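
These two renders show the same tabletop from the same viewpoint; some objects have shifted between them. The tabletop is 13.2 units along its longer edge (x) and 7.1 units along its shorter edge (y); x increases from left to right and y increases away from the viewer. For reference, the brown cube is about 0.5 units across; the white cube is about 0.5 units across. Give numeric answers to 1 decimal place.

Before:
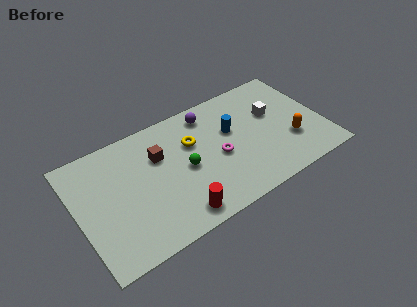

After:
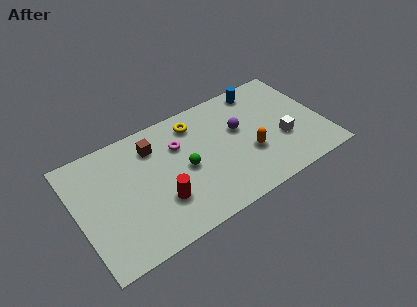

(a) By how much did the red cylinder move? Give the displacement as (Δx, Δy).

(-0.7, 1.2)

The red cylinder started near (4.9, 1.0) and ended near (4.2, 2.2).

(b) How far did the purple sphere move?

2.2

The purple sphere moved from about (7.4, 6.0) to (8.8, 4.3), a distance of √(1.4² + 1.7²) ≈ 2.2.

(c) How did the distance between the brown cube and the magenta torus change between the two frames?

-2.0

The distance was about 3.4 in the first image and 1.4 in the second, so they moved 2.0 units closer together.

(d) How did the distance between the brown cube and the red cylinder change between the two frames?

-0.5

They were about 3.8 units apart before and 3.3 after — 0.5 units closer together.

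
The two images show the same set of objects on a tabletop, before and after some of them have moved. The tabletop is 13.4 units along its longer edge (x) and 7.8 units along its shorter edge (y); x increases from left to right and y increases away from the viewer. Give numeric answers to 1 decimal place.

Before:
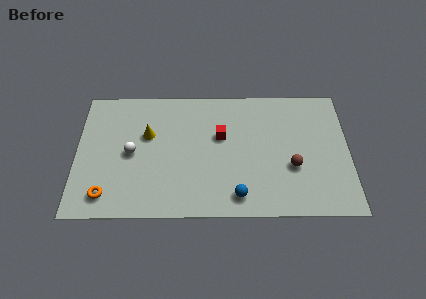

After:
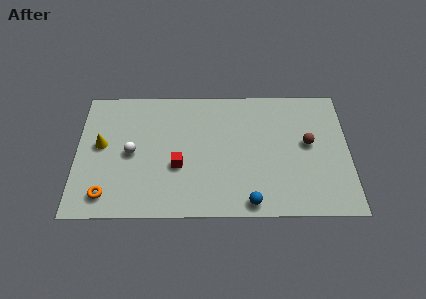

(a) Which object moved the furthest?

the red cube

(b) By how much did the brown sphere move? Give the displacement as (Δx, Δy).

(0.8, 1.4)

The brown sphere was at about (10.6, 2.9) and moved to about (11.4, 4.3).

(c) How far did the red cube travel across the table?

2.8

The red cube moved from about (7.1, 4.8) to (5.0, 3.0), a distance of √(2.1² + 1.8²) ≈ 2.8.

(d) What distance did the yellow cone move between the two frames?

2.4

From (3.5, 4.9) to (1.2, 4.3), the yellow cone covered √(2.3² + 0.6²) ≈ 2.4 units.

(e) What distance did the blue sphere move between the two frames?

0.7

The blue sphere moved from about (7.9, 1.2) to (8.5, 0.8), a distance of √(0.6² + 0.4²) ≈ 0.7.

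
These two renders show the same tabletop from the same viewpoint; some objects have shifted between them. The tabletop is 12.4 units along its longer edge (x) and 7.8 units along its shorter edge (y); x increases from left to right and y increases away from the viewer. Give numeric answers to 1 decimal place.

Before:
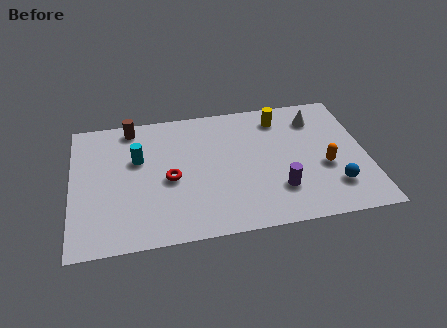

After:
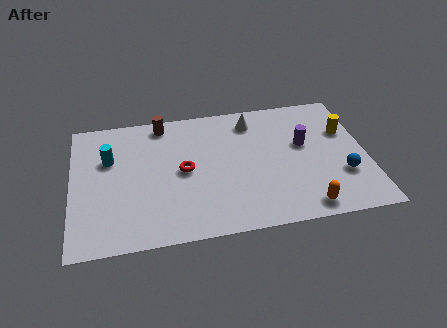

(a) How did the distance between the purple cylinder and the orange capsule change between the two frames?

+1.5

Before: roughly 2.2 units apart; after: 3.7. That's 1.5 units further apart.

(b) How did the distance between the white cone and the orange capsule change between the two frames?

+2.8

The distance was about 3.0 in the first image and 5.8 in the second, so they moved 2.8 units further apart.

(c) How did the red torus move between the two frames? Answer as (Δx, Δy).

(0.6, 0.4)

The red torus started near (4.1, 3.5) and ended near (4.7, 3.9).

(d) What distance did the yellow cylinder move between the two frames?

3.0

From (8.9, 6.4) to (11.6, 5.1), the yellow cylinder covered √(2.7² + 1.3²) ≈ 3.0 units.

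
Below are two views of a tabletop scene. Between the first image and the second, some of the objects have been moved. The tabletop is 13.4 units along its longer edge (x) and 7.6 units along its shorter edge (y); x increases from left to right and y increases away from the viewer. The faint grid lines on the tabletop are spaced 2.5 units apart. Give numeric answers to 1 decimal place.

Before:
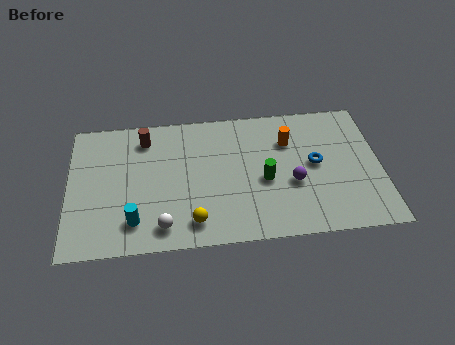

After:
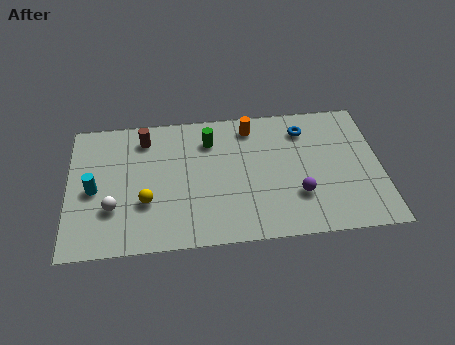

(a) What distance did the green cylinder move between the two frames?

3.4

The green cylinder was near (8.4, 3.3) before and (6.1, 5.8) after, so it travelled √(2.3² + 2.5²) ≈ 3.4 units.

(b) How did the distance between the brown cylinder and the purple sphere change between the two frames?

+0.5

They were about 7.1 units apart before and 7.6 after — 0.5 units further apart.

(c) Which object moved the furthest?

the green cylinder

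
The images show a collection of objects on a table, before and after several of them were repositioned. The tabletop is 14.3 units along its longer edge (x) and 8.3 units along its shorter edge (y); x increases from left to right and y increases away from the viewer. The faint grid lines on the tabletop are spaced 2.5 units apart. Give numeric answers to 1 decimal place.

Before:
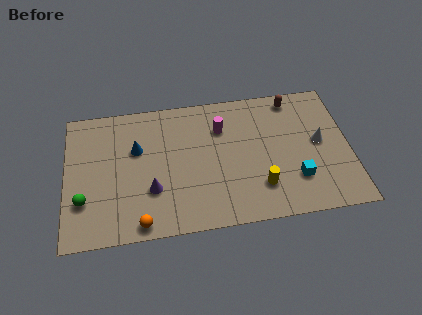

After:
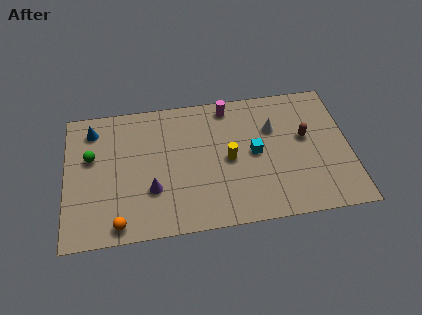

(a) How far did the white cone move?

2.6

The white cone moved from about (12.8, 4.4) to (10.5, 5.6), a distance of √(2.3² + 1.2²) ≈ 2.6.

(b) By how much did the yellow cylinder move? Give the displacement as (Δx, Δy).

(-1.5, 1.9)

From the two frames, the yellow cylinder sits at roughly (9.7, 2.1) before and (8.2, 4.0) after.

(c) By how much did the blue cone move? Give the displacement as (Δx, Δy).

(-2.2, 1.5)

The blue cone was at about (3.6, 5.3) and moved to about (1.4, 6.8).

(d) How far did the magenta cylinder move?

1.4

From (7.9, 6.0) to (8.3, 7.3), the magenta cylinder covered √(0.4² + 1.3²) ≈ 1.4 units.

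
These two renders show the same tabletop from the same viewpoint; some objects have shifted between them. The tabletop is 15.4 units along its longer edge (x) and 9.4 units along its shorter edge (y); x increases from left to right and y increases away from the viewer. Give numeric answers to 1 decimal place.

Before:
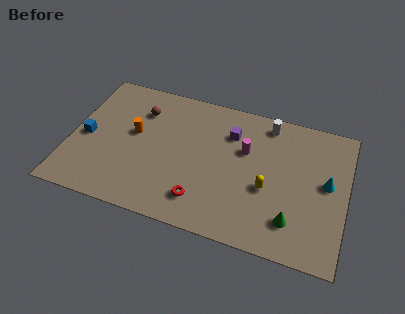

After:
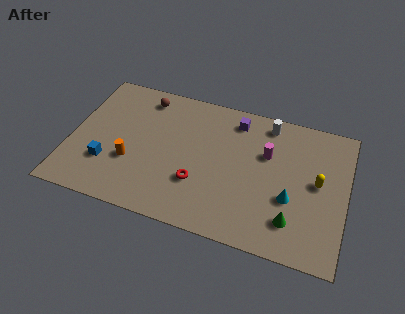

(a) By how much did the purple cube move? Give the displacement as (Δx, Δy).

(0.2, 1.0)

The purple cube was at about (8.8, 6.9) and moved to about (9.0, 7.9).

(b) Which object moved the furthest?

the yellow capsule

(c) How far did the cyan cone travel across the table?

2.5

From (14.3, 5.1) to (12.4, 3.5), the cyan cone covered √(1.9² + 1.6²) ≈ 2.5 units.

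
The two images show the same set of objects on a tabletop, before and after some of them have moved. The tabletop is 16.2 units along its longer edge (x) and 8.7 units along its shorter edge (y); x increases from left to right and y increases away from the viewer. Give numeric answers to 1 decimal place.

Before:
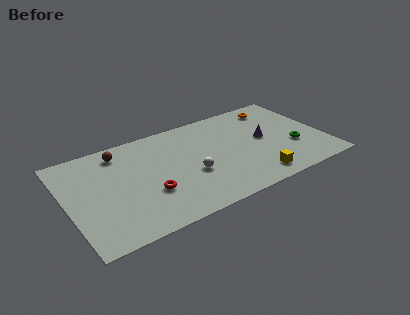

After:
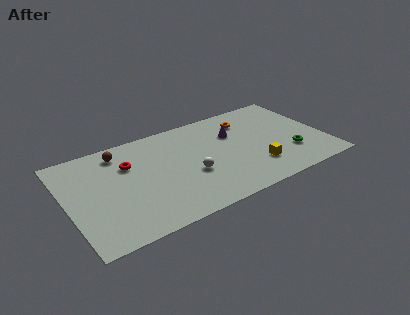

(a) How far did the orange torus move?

2.1

The orange torus moved from about (13.7, 7.3) to (11.7, 6.8), a distance of √(2.0² + 0.5²) ≈ 2.1.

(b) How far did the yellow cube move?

1.0

From (11.4, 1.3) to (11.6, 2.3), the yellow cube covered √(0.2² + 1.0²) ≈ 1.0 units.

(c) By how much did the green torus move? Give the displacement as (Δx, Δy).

(-0.3, -0.5)

The green torus started near (14.2, 3.1) and ended near (13.9, 2.6).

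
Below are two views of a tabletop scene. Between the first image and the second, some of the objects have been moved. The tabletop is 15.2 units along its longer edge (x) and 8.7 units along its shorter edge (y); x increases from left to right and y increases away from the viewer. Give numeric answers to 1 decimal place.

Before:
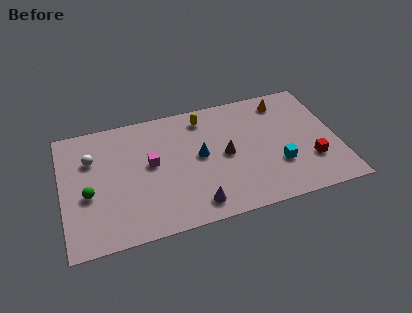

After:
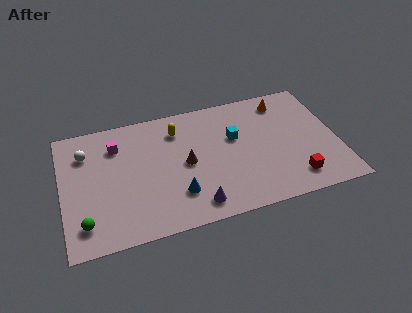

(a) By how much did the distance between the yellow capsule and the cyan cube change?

-2.5

They were about 5.9 units apart before and 3.4 after — 2.5 units closer together.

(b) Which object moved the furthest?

the cyan cube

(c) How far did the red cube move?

1.4

From (13.6, 2.6) to (12.6, 1.6), the red cube covered √(1.0² + 1.0²) ≈ 1.4 units.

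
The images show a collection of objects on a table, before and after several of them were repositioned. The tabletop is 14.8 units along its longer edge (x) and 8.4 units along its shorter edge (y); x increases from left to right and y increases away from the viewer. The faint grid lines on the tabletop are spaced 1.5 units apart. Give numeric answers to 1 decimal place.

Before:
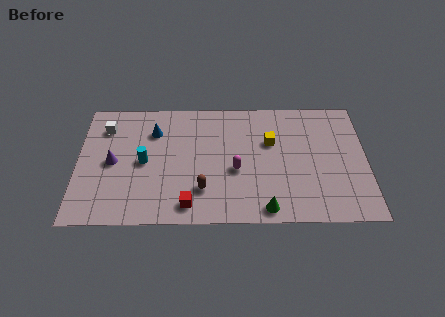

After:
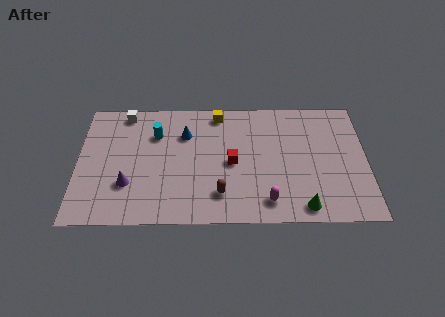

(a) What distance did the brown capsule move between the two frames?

0.9

From (6.4, 2.2) to (7.3, 1.9), the brown capsule covered √(0.9² + 0.3²) ≈ 0.9 units.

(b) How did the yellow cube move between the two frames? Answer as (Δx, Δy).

(-2.7, 2.0)

From the two frames, the yellow cube sits at roughly (9.9, 5.4) before and (7.2, 7.4) after.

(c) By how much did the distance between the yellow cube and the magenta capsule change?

+3.9

The distance was about 2.6 in the first image and 6.5 in the second, so they moved 3.9 units further apart.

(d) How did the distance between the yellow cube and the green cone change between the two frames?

+3.2

The distance was about 4.5 in the first image and 7.7 in the second, so they moved 3.2 units further apart.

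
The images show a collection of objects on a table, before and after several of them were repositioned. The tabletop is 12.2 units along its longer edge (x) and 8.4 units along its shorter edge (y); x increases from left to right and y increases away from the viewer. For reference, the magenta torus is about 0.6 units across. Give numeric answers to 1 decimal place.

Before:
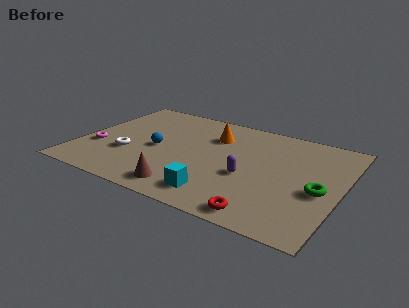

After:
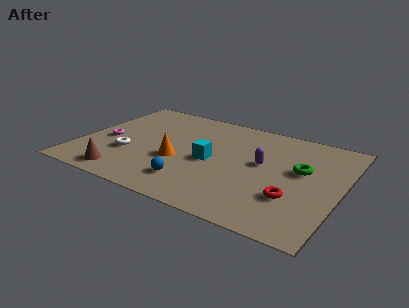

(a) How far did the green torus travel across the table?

1.6

From (11.3, 3.6) to (10.3, 4.9), the green torus covered √(1.0² + 1.3²) ≈ 1.6 units.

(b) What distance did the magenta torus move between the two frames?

0.9

The magenta torus moved from about (0.9, 2.9) to (1.2, 3.7), a distance of √(0.3² + 0.8²) ≈ 0.9.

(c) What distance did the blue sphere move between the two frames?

2.9

The blue sphere moved from about (3.6, 3.9) to (5.6, 1.8), a distance of √(2.0² + 2.1²) ≈ 2.9.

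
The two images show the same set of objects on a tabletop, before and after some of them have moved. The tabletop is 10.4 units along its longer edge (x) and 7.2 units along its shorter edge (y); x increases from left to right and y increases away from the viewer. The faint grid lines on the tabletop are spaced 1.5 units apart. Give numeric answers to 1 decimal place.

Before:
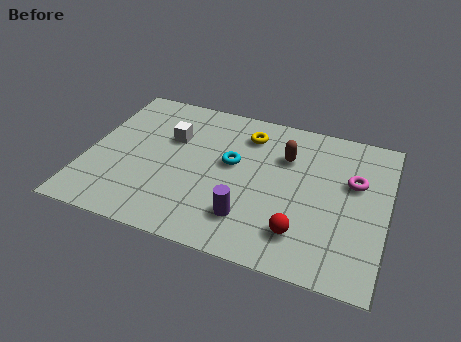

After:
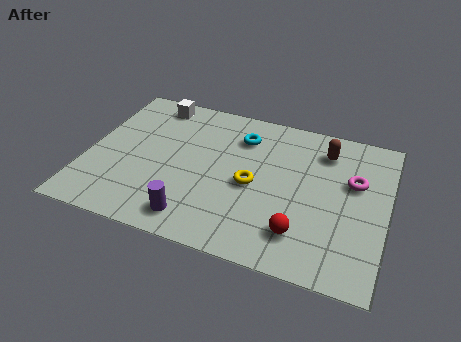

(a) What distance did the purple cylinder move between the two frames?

1.9

The purple cylinder was near (5.8, 1.7) before and (4.0, 1.1) after, so it travelled √(1.8² + 0.6²) ≈ 1.9 units.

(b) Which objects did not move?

the red sphere and the magenta torus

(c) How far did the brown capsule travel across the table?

1.5

The brown capsule moved from about (6.8, 5.0) to (8.1, 5.7), a distance of √(1.3² + 0.7²) ≈ 1.5.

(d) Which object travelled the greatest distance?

the yellow torus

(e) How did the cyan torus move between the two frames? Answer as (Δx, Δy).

(0.2, 1.4)

The cyan torus started near (5.0, 4.1) and ended near (5.2, 5.5).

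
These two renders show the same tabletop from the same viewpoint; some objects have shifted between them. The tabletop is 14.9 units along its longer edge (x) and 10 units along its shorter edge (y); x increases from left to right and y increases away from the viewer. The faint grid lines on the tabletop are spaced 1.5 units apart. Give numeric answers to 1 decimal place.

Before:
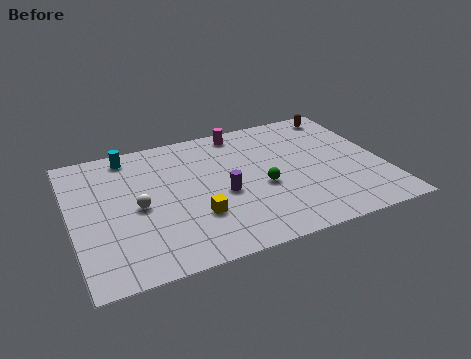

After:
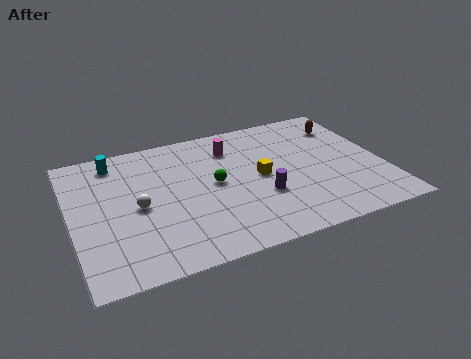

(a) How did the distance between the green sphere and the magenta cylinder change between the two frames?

-2.0

They were about 4.7 units apart before and 2.7 after — 2.0 units closer together.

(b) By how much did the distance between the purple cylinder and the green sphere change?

+0.8

They were about 1.9 units apart before and 2.7 after — 0.8 units further apart.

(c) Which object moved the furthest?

the yellow cube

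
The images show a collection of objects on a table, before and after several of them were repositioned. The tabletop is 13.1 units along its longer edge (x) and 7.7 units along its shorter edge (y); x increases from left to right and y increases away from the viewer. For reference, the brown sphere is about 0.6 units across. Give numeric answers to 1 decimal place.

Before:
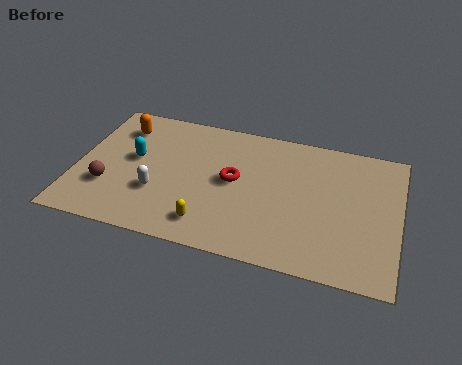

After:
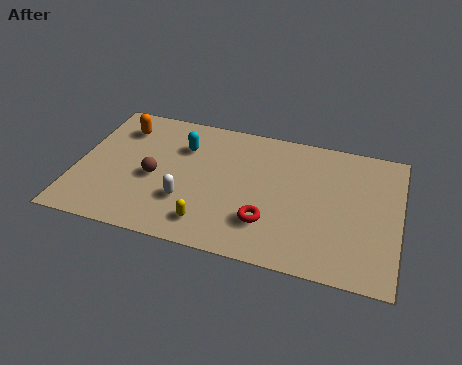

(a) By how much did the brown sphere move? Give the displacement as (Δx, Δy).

(1.8, 1.0)

From the two frames, the brown sphere sits at roughly (1.4, 2.4) before and (3.2, 3.4) after.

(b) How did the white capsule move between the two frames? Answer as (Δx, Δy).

(1.2, -0.2)

From the two frames, the white capsule sits at roughly (3.4, 2.6) before and (4.6, 2.4) after.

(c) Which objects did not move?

the orange capsule and the yellow capsule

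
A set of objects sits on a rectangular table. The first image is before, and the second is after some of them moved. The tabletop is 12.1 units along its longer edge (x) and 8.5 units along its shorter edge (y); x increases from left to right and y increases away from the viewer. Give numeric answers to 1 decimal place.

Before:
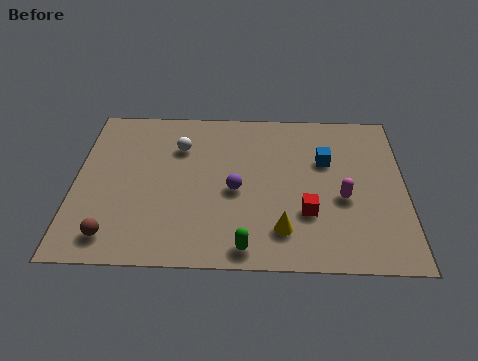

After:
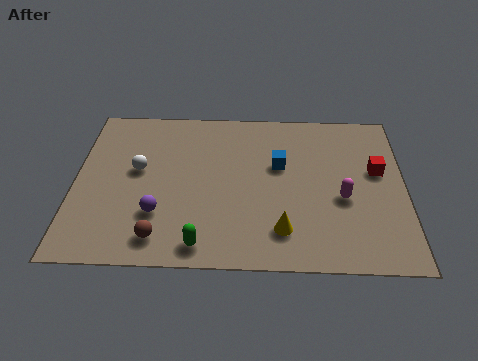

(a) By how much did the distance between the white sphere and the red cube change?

+3.0

Before: roughly 5.8 units apart; after: 8.8. That's 3.0 units further apart.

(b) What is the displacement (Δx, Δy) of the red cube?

(2.6, 2.3)

The red cube started near (8.5, 2.7) and ended near (11.1, 5.0).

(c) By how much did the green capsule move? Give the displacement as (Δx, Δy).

(-1.6, 0.1)

The green capsule started near (6.3, 0.9) and ended near (4.7, 1.0).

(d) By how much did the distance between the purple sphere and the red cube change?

+5.6

They were about 2.8 units apart before and 8.4 after — 5.6 units further apart.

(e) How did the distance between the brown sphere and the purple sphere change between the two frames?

-3.9

The distance was about 5.1 in the first image and 1.2 in the second, so they moved 3.9 units closer together.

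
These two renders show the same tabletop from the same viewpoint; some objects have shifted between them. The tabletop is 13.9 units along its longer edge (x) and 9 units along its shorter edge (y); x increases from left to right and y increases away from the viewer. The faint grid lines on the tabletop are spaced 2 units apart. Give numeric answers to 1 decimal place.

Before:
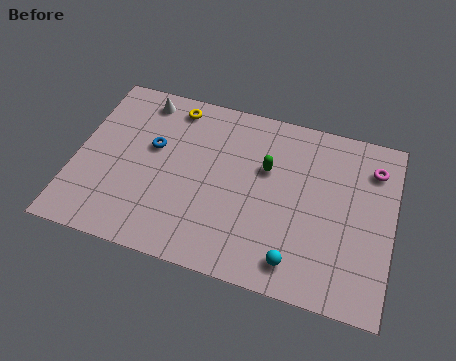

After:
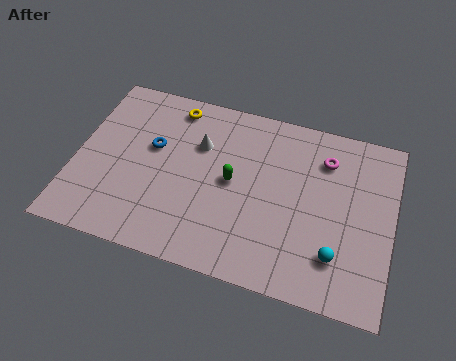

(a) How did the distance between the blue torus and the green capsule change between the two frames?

-1.3

Before: roughly 5.0 units apart; after: 3.7. That's 1.3 units closer together.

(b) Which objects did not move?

the yellow torus and the blue torus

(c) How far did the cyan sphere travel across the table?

1.9

From (9.9, 1.4) to (11.6, 2.2), the cyan sphere covered √(1.7² + 0.8²) ≈ 1.9 units.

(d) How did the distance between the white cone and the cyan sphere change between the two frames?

-2.3

The distance was about 9.7 in the first image and 7.4 in the second, so they moved 2.3 units closer together.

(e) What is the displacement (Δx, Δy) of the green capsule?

(-1.4, -1.1)

The green capsule was at about (8.3, 5.7) and moved to about (6.9, 4.6).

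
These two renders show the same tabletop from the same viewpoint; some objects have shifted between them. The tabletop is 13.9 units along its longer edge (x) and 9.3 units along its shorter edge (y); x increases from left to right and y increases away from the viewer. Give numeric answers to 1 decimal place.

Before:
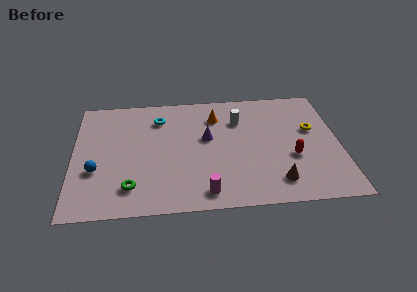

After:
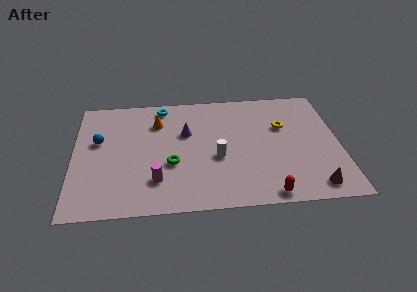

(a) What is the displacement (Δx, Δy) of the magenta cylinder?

(-2.5, 1.1)

From the two frames, the magenta cylinder sits at roughly (6.8, 1.2) before and (4.3, 2.3) after.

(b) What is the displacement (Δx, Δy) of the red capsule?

(-1.4, -2.7)

From the two frames, the red capsule sits at roughly (11.4, 3.5) before and (10.0, 0.8) after.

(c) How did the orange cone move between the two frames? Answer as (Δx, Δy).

(-3.1, -0.2)

The orange cone was at about (7.5, 7.1) and moved to about (4.4, 6.9).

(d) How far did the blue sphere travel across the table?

2.3

The blue sphere moved from about (1.2, 3.3) to (1.3, 5.6), a distance of √(0.1² + 2.3²) ≈ 2.3.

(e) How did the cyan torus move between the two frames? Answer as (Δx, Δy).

(0.2, 1.0)

The cyan torus started near (4.5, 7.2) and ended near (4.7, 8.2).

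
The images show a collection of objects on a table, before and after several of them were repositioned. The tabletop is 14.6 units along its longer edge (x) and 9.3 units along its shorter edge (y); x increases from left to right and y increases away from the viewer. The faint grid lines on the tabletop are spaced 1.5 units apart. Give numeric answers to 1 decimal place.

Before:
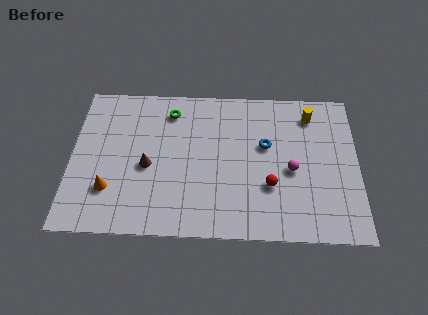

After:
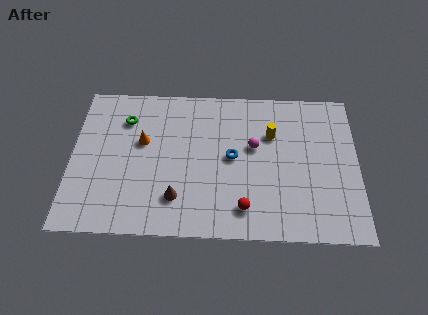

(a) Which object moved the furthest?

the orange cone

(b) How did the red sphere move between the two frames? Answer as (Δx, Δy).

(-1.3, -1.4)

The red sphere was at about (10.1, 3.1) and moved to about (8.8, 1.7).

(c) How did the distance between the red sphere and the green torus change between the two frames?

+1.3

Before: roughly 6.8 units apart; after: 8.1. That's 1.3 units further apart.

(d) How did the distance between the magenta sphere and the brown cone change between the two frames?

-2.2

The distance was about 7.3 in the first image and 5.1 in the second, so they moved 2.2 units closer together.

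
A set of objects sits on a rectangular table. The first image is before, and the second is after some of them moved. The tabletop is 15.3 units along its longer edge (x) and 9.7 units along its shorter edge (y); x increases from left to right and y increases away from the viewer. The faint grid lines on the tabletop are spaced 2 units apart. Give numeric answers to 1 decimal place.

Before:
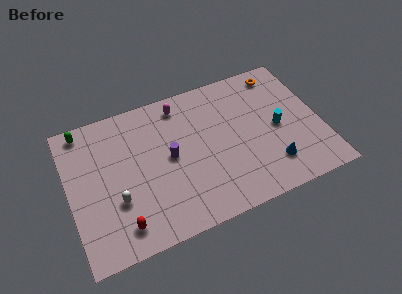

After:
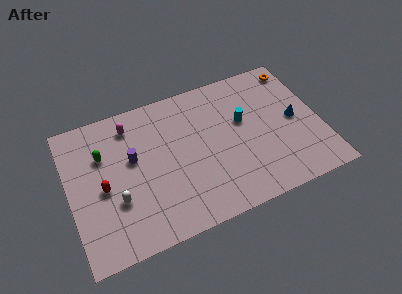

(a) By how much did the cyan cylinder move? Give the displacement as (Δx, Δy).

(-2.0, 1.2)

The cyan cylinder started near (12.7, 4.6) and ended near (10.7, 5.8).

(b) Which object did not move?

the white capsule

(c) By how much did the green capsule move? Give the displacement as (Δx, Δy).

(1.0, -2.1)

The green capsule was at about (1.2, 8.7) and moved to about (2.2, 6.6).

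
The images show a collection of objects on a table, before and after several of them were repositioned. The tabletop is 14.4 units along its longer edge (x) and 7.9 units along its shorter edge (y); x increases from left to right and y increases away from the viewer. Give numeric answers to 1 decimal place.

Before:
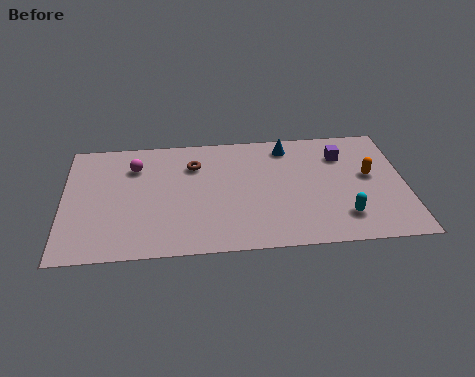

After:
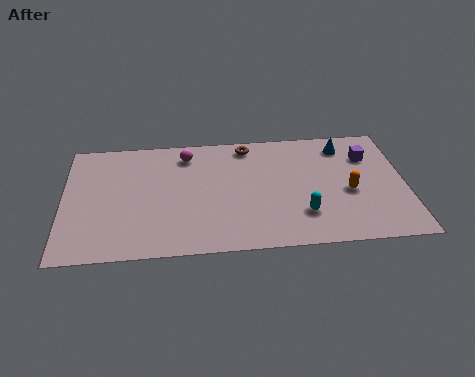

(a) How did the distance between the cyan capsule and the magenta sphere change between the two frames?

-3.1

The distance was about 9.6 in the first image and 6.5 in the second, so they moved 3.1 units closer together.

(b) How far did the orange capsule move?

1.3

The orange capsule moved from about (12.9, 4.4) to (12.0, 3.4), a distance of √(0.9² + 1.0²) ≈ 1.3.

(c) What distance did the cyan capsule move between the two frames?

1.7

The cyan capsule moved from about (11.7, 1.8) to (10.0, 2.1), a distance of √(1.7² + 0.3²) ≈ 1.7.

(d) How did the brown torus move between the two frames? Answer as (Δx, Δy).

(2.3, 1.1)

The brown torus was at about (5.5, 5.8) and moved to about (7.8, 6.9).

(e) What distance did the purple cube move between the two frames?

1.1

From (11.8, 5.9) to (12.9, 5.7), the purple cube covered √(1.1² + 0.2²) ≈ 1.1 units.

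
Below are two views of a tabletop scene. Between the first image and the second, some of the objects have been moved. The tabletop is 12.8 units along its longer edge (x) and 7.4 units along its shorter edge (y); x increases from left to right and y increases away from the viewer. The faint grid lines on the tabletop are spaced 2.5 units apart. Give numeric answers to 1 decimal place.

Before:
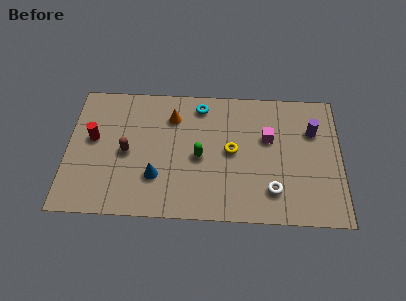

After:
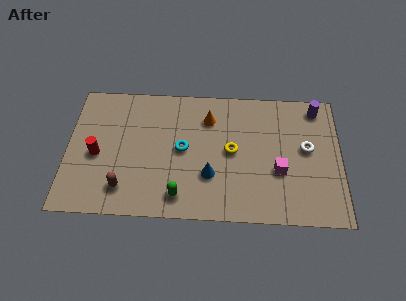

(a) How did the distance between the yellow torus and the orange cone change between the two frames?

-1.2

The distance was about 3.3 in the first image and 2.1 in the second, so they moved 1.2 units closer together.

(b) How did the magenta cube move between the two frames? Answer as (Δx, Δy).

(0.5, -1.8)

The magenta cube started near (9.4, 4.6) and ended near (9.9, 2.8).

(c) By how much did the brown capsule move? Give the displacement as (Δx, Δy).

(-0.1, -2.0)

From the two frames, the brown capsule sits at roughly (2.8, 3.5) before and (2.7, 1.5) after.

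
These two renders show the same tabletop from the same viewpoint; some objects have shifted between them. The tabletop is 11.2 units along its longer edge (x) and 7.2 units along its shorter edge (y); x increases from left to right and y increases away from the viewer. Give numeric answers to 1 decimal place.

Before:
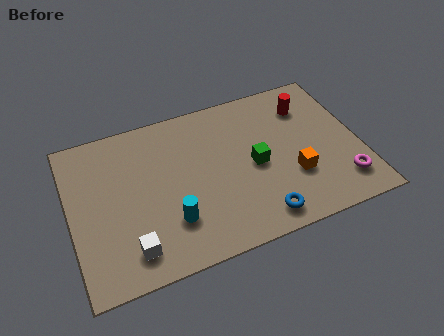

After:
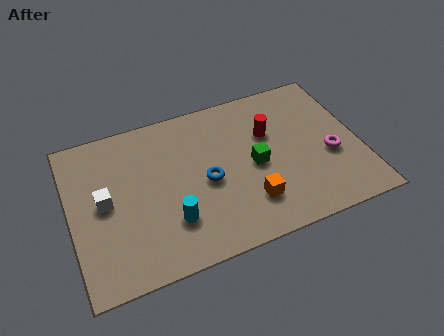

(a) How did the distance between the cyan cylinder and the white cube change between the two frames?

+1.2

Before: roughly 1.7 units apart; after: 2.9. That's 1.2 units further apart.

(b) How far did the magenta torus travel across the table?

1.4

The magenta torus was near (10.3, 1.5) before and (10.0, 2.9) after, so it travelled √(0.3² + 1.4²) ≈ 1.4 units.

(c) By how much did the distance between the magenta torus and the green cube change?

-0.8

Before: roughly 3.7 units apart; after: 2.9. That's 0.8 units closer together.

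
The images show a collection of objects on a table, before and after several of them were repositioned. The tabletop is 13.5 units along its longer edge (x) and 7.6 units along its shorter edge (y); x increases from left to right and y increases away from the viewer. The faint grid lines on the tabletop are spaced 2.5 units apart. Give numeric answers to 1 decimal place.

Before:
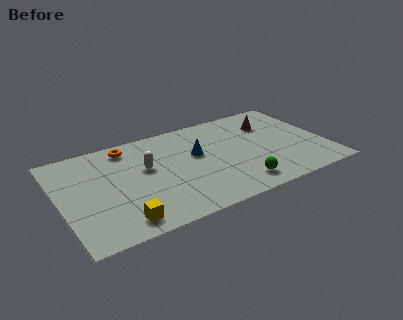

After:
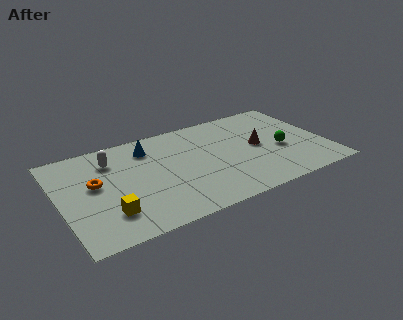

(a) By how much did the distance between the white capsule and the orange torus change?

-0.3

Before: roughly 2.1 units apart; after: 1.8. That's 0.3 units closer together.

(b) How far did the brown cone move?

1.8

From (11.0, 5.5) to (10.1, 3.9), the brown cone covered √(0.9² + 1.6²) ≈ 1.8 units.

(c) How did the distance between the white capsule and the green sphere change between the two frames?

+3.4

The distance was about 5.4 in the first image and 8.8 in the second, so they moved 3.4 units further apart.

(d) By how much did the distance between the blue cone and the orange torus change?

-0.5

They were about 3.9 units apart before and 3.4 after — 0.5 units closer together.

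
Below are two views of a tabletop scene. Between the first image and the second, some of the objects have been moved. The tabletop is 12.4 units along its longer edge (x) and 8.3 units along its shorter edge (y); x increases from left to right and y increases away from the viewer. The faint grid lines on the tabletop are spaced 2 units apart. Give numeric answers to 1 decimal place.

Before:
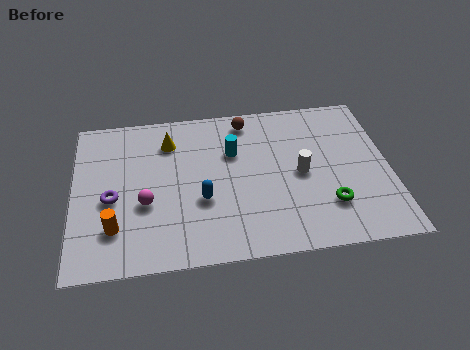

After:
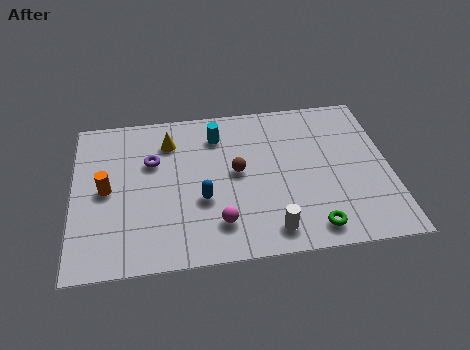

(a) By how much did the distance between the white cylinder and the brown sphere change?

-0.4

The distance was about 3.8 in the first image and 3.4 in the second, so they moved 0.4 units closer together.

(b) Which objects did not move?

the yellow cone and the blue capsule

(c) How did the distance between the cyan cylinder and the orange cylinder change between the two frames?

-0.8

The distance was about 5.8 in the first image and 5.0 in the second, so they moved 0.8 units closer together.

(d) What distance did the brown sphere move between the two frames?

2.8

From (6.9, 7.2) to (6.4, 4.4), the brown sphere covered √(0.5² + 2.8²) ≈ 2.8 units.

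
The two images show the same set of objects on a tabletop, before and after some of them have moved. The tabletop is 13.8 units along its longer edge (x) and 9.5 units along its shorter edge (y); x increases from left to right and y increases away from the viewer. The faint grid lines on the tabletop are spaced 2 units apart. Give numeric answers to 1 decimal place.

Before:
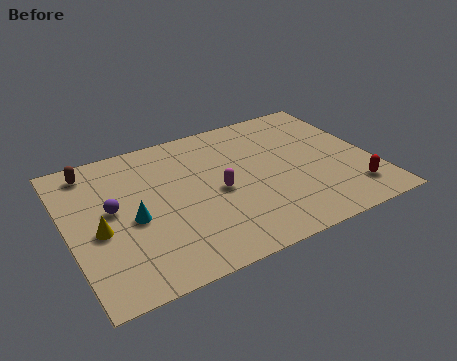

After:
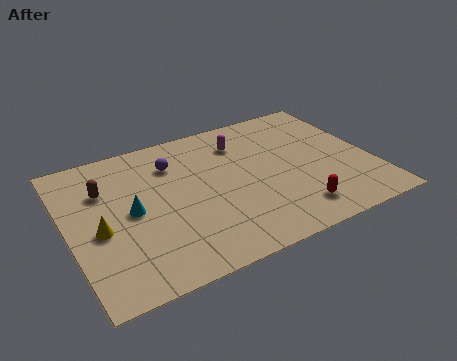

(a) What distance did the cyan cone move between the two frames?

0.5

The cyan cone moved from about (2.8, 4.2) to (2.8, 4.7), a distance of √(0.0² + 0.5²) ≈ 0.5.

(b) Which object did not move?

the yellow cone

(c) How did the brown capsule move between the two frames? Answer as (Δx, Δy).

(0.4, -1.6)

From the two frames, the brown capsule sits at roughly (1.4, 8.2) before and (1.8, 6.6) after.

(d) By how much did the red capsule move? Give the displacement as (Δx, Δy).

(-2.7, -0.2)

The red capsule was at about (12.5, 1.9) and moved to about (9.8, 1.7).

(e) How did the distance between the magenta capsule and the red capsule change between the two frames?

-0.5

Before: roughly 6.3 units apart; after: 5.8. That's 0.5 units closer together.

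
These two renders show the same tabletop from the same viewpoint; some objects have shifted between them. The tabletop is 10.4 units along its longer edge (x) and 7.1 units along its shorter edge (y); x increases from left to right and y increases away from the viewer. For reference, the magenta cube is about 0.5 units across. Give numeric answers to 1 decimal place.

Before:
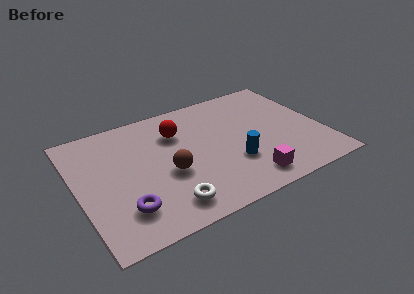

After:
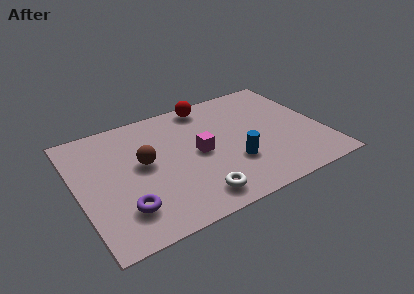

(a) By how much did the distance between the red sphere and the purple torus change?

+1.9

The distance was about 4.3 in the first image and 6.2 in the second, so they moved 1.9 units further apart.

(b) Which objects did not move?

the purple torus and the blue cylinder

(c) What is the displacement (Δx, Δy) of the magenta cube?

(-1.7, 2.4)

The magenta cube was at about (6.8, 1.1) and moved to about (5.1, 3.5).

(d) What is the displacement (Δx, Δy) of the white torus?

(1.2, -0.1)

The white torus was at about (3.4, 1.2) and moved to about (4.6, 1.1).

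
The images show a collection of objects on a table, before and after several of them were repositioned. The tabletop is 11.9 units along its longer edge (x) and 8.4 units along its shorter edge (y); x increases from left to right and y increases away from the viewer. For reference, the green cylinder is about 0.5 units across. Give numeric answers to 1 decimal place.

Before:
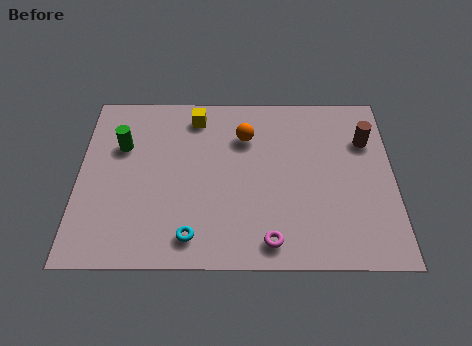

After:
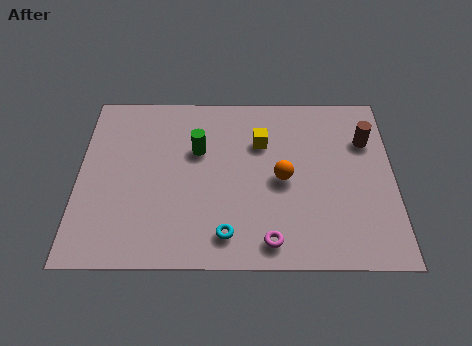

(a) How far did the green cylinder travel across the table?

2.9

From (1.6, 5.6) to (4.5, 5.4), the green cylinder covered √(2.9² + 0.2²) ≈ 2.9 units.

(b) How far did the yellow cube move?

2.8

The yellow cube moved from about (4.4, 7.1) to (6.9, 5.8), a distance of √(2.5² + 1.3²) ≈ 2.8.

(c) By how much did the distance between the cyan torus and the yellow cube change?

-1.2

They were about 5.8 units apart before and 4.6 after — 1.2 units closer together.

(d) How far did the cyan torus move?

1.3

From (4.3, 1.3) to (5.6, 1.4), the cyan torus covered √(1.3² + 0.1²) ≈ 1.3 units.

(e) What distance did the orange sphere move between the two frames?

2.5

The orange sphere was near (6.3, 6.1) before and (7.7, 4.0) after, so it travelled √(1.4² + 2.1²) ≈ 2.5 units.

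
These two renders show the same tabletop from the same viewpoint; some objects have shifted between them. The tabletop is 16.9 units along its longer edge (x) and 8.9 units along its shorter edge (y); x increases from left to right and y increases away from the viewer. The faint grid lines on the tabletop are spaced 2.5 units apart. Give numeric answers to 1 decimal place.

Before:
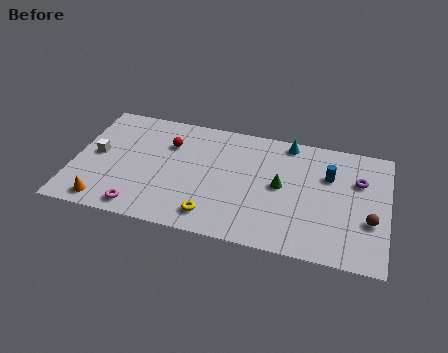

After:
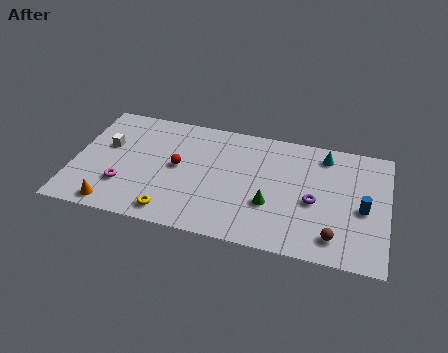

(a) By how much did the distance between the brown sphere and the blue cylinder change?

-0.8

The distance was about 3.6 in the first image and 2.8 in the second, so they moved 0.8 units closer together.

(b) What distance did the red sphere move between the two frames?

1.7

The red sphere moved from about (5.0, 6.3) to (5.6, 4.7), a distance of √(0.6² + 1.6²) ≈ 1.7.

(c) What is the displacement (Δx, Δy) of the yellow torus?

(-2.2, -0.3)

The yellow torus started near (7.7, 1.5) and ended near (5.5, 1.2).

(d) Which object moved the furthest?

the purple torus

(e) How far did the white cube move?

0.9

The white cube moved from about (1.2, 4.6) to (1.7, 5.4), a distance of √(0.5² + 0.8²) ≈ 0.9.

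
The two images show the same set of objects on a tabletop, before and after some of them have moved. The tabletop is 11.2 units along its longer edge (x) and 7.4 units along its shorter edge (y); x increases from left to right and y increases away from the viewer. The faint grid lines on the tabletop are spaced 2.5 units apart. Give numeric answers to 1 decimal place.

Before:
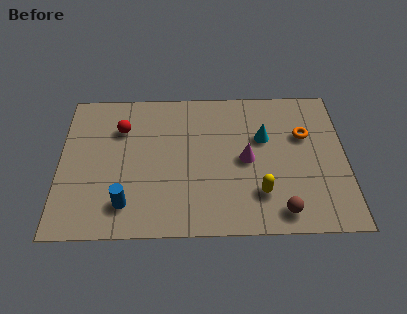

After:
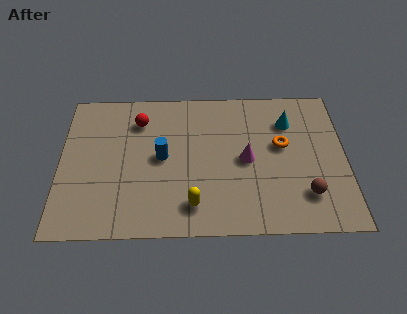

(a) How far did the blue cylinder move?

2.7

From (2.6, 1.5) to (4.0, 3.8), the blue cylinder covered √(1.4² + 2.3²) ≈ 2.7 units.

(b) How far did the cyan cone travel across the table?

1.3

The cyan cone moved from about (8.0, 4.7) to (9.0, 5.5), a distance of √(1.0² + 0.8²) ≈ 1.3.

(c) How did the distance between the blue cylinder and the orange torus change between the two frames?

-3.0

Before: roughly 7.7 units apart; after: 4.7. That's 3.0 units closer together.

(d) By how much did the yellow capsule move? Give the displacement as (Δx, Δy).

(-2.6, -0.5)

From the two frames, the yellow capsule sits at roughly (7.8, 1.9) before and (5.2, 1.4) after.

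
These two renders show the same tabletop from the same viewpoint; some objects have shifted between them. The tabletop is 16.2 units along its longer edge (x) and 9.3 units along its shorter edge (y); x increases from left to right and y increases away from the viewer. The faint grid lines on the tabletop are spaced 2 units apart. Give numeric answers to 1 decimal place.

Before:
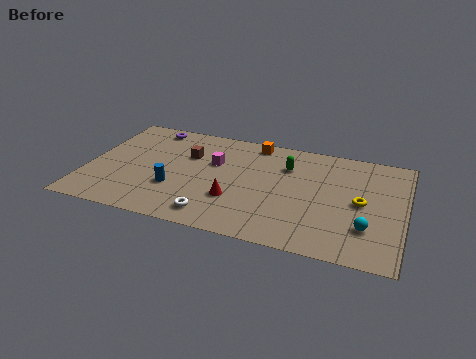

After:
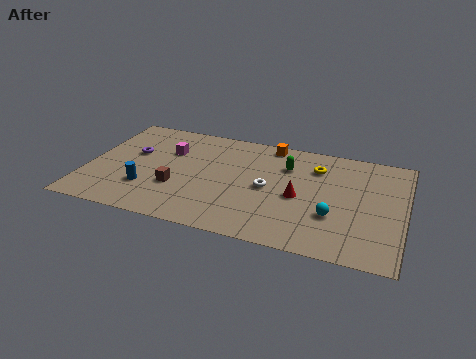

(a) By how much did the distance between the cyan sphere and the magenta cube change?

+0.6

Before: roughly 8.7 units apart; after: 9.3. That's 0.6 units further apart.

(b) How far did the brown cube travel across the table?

3.0

From (5.0, 6.2) to (4.7, 3.2), the brown cube covered √(0.3² + 3.0²) ≈ 3.0 units.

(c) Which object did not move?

the green capsule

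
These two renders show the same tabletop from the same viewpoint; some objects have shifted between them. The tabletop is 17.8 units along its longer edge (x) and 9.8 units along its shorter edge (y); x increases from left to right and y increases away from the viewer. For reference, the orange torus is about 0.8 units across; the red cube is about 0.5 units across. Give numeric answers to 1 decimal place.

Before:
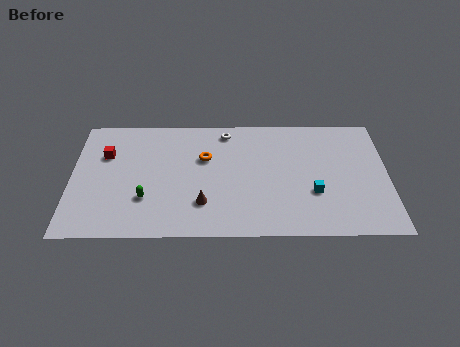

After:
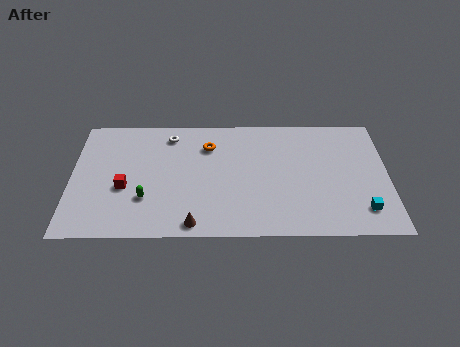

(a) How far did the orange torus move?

1.0

The orange torus moved from about (7.5, 6.3) to (7.7, 7.3), a distance of √(0.2² + 1.0²) ≈ 1.0.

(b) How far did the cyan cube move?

3.0

From (13.6, 3.4) to (16.3, 2.0), the cyan cube covered √(2.7² + 1.4²) ≈ 3.0 units.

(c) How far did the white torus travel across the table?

3.2

The white torus was near (8.7, 8.5) before and (5.5, 8.2) after, so it travelled √(3.2² + 0.3²) ≈ 3.2 units.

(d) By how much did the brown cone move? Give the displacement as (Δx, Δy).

(-0.5, -1.6)

From the two frames, the brown cone sits at roughly (7.4, 2.6) before and (6.9, 1.0) after.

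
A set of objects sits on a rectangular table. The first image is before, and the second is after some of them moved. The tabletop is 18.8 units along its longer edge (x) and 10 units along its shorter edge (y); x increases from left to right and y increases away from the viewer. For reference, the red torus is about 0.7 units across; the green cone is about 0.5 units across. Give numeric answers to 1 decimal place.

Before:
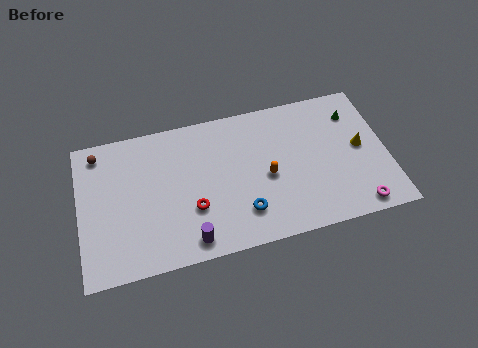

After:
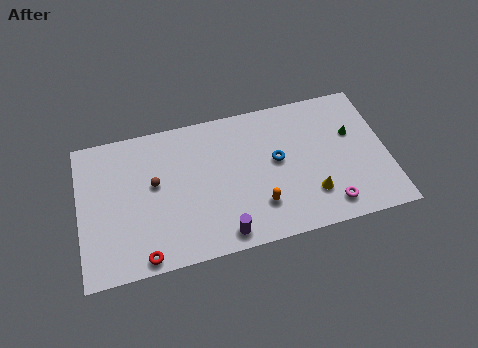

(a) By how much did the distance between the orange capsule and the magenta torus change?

-2.0

Before: roughly 6.3 units apart; after: 4.3. That's 2.0 units closer together.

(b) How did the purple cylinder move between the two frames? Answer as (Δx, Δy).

(2.0, -0.1)

The purple cylinder was at about (6.5, 1.3) and moved to about (8.5, 1.2).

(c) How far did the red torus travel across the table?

4.0

The red torus moved from about (6.8, 3.4) to (3.7, 0.9), a distance of √(3.1² + 2.5²) ≈ 4.0.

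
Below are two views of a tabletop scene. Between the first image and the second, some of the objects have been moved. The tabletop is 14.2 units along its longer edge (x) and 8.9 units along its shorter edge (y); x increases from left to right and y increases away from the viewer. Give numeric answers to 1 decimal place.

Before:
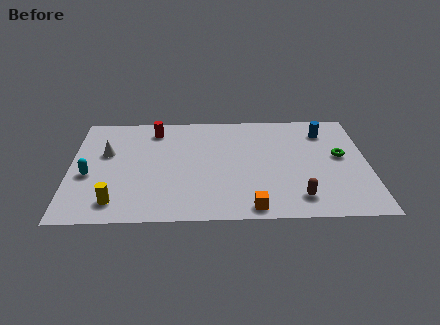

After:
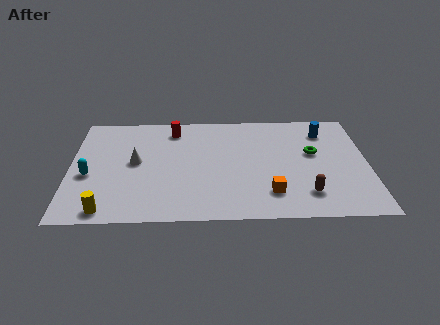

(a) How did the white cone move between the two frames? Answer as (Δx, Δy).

(1.4, -0.8)

The white cone was at about (1.7, 5.5) and moved to about (3.1, 4.7).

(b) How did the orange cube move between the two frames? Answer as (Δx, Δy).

(0.9, 1.1)

The orange cube was at about (8.6, 0.9) and moved to about (9.5, 2.0).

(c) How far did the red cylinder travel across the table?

0.9

From (4.0, 7.4) to (4.9, 7.4), the red cylinder covered √(0.9² + 0.0²) ≈ 0.9 units.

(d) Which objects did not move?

the cyan capsule and the blue cylinder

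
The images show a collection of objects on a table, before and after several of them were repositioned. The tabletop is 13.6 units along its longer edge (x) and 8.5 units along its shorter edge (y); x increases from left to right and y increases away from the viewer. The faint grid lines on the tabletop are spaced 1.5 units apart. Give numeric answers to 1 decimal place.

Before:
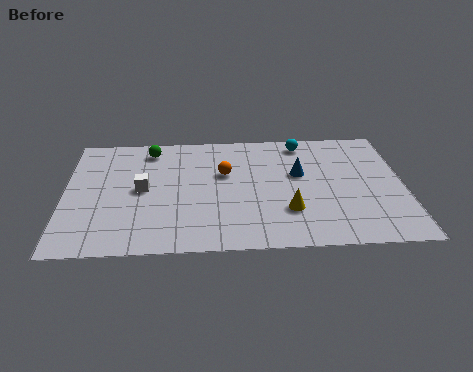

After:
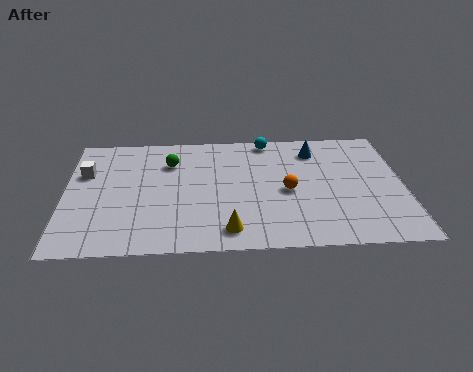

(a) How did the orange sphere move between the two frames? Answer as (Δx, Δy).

(2.5, -1.4)

The orange sphere started near (6.4, 5.3) and ended near (8.9, 3.9).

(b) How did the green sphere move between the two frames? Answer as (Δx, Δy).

(0.8, -1.0)

From the two frames, the green sphere sits at roughly (3.4, 7.2) before and (4.2, 6.2) after.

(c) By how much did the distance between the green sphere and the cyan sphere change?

-1.9

Before: roughly 6.2 units apart; after: 4.3. That's 1.9 units closer together.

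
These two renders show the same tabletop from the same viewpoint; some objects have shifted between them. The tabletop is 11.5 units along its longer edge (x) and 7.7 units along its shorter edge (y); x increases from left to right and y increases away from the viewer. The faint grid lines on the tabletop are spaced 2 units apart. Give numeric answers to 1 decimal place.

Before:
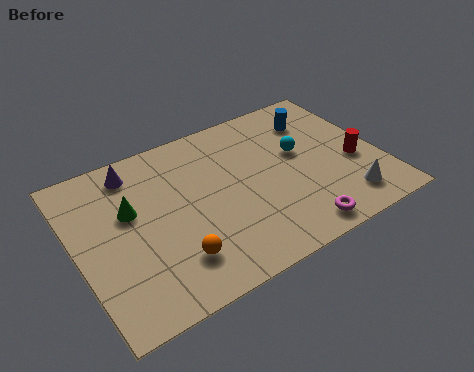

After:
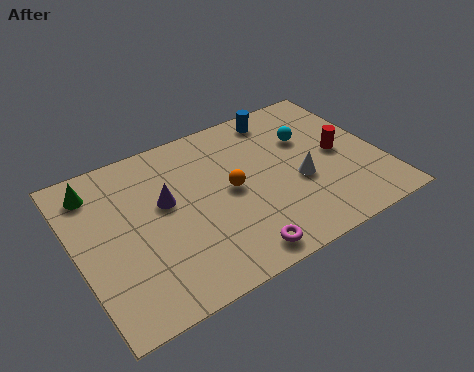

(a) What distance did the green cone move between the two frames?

1.9

The green cone was near (2.1, 4.7) before and (1.0, 6.3) after, so it travelled √(1.1² + 1.6²) ≈ 1.9 units.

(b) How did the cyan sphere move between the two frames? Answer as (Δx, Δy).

(0.4, 0.6)

From the two frames, the cyan sphere sits at roughly (8.6, 4.5) before and (9.0, 5.1) after.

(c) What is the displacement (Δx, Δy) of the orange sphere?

(2.5, 2.1)

From the two frames, the orange sphere sits at roughly (3.3, 1.8) before and (5.8, 3.9) after.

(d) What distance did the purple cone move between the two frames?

2.2

The purple cone was near (2.5, 6.5) before and (3.4, 4.5) after, so it travelled √(0.9² + 2.0²) ≈ 2.2 units.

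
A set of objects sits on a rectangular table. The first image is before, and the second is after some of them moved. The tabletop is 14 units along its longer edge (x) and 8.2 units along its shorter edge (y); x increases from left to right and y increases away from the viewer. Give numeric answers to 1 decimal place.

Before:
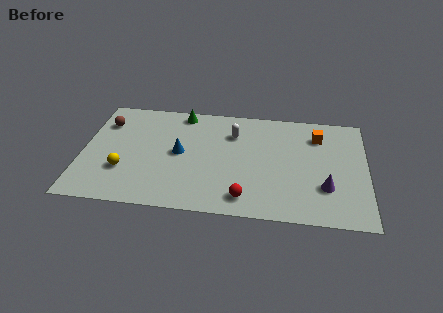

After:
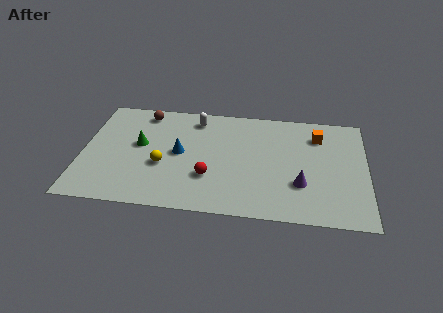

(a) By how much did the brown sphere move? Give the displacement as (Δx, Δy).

(1.9, 1.0)

From the two frames, the brown sphere sits at roughly (1.0, 6.1) before and (2.9, 7.1) after.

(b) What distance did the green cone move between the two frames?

3.4

The green cone moved from about (4.8, 7.3) to (2.8, 4.6), a distance of √(2.0² + 2.7²) ≈ 3.4.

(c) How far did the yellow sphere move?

2.0

The yellow sphere moved from about (2.1, 2.6) to (4.0, 3.2), a distance of √(1.9² + 0.6²) ≈ 2.0.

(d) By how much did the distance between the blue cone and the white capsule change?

-0.4

Before: roughly 3.2 units apart; after: 2.8. That's 0.4 units closer together.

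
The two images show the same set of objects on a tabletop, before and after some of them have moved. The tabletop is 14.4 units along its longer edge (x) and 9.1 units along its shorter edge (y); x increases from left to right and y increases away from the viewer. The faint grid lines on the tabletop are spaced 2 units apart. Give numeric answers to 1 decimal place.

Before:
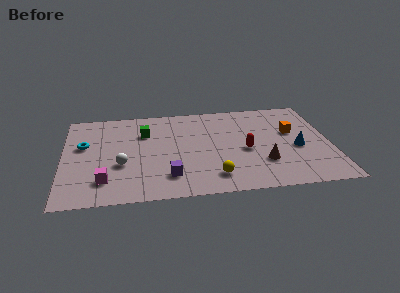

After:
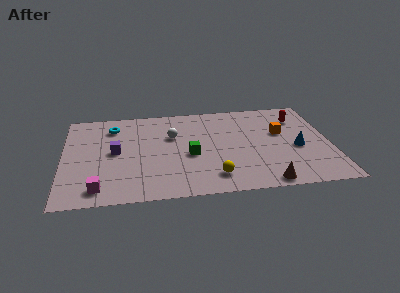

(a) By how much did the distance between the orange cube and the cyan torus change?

-2.0

They were about 11.3 units apart before and 9.3 after — 2.0 units closer together.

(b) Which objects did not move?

the yellow sphere and the blue cone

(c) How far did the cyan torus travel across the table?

2.3

The cyan torus moved from about (1.1, 5.5) to (2.7, 7.2), a distance of √(1.6² + 1.7²) ≈ 2.3.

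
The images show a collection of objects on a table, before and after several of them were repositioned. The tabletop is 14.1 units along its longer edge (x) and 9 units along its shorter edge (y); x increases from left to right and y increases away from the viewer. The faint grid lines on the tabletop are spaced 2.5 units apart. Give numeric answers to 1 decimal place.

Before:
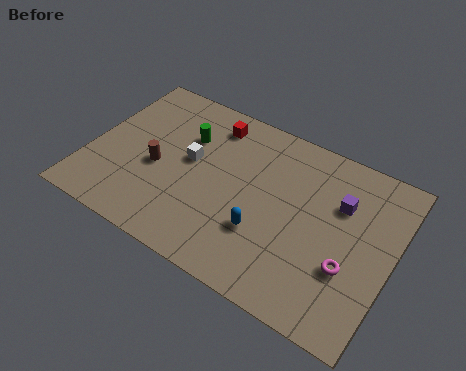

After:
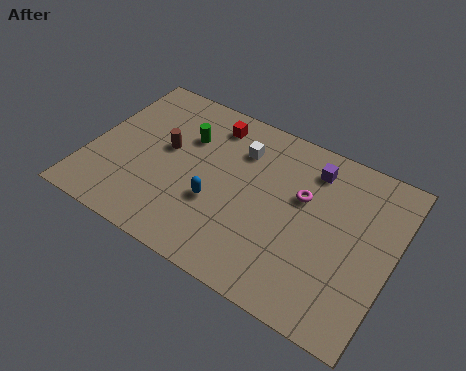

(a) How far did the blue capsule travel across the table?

2.3

From (8.4, 2.9) to (6.1, 3.3), the blue capsule covered √(2.3² + 0.4²) ≈ 2.3 units.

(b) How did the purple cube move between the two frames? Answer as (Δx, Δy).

(-1.5, 1.2)

The purple cube was at about (11.5, 6.1) and moved to about (10.0, 7.3).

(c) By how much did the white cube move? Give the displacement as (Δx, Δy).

(2.1, 1.7)

The white cube was at about (4.6, 5.0) and moved to about (6.7, 6.7).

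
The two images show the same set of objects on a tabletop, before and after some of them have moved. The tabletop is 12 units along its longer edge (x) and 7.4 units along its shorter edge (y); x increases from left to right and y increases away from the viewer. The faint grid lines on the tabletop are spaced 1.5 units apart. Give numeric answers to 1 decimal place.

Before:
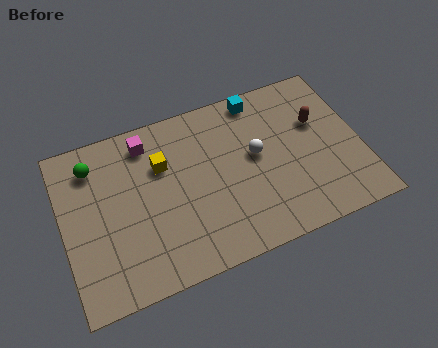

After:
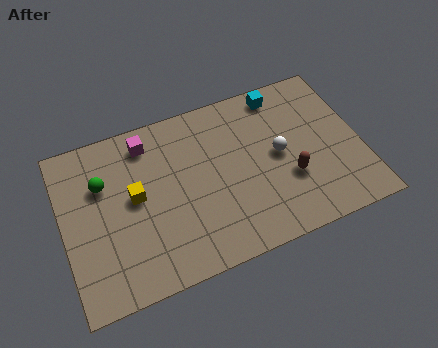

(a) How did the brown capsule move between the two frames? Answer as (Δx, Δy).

(-1.4, -2.1)

The brown capsule started near (10.4, 4.7) and ended near (9.0, 2.6).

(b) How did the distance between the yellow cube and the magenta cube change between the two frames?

+1.0

The distance was about 1.3 in the first image and 2.3 in the second, so they moved 1.0 units further apart.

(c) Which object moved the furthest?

the brown capsule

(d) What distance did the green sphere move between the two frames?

0.9

From (1.4, 5.9) to (1.7, 5.0), the green sphere covered √(0.3² + 0.9²) ≈ 0.9 units.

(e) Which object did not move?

the magenta cube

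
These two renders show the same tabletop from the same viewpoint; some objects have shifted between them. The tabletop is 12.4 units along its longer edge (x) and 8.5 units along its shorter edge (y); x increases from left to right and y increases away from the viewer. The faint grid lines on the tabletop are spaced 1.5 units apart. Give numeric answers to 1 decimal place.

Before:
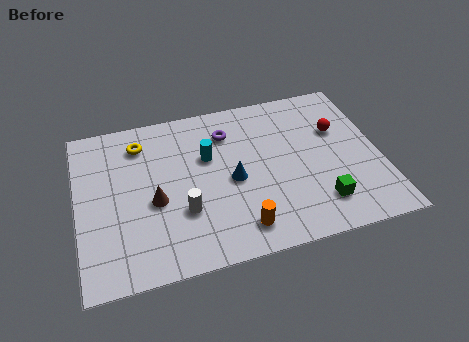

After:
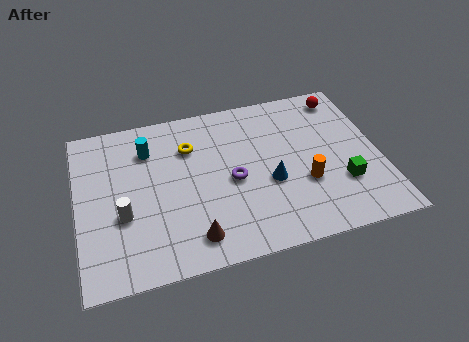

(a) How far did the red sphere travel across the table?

1.8

The red sphere was near (10.8, 5.5) before and (11.2, 7.3) after, so it travelled √(0.4² + 1.8²) ≈ 1.8 units.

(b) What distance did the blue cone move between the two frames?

1.6

From (6.3, 3.9) to (7.8, 3.4), the blue cone covered √(1.5² + 0.5²) ≈ 1.6 units.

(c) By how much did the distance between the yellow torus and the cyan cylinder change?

-1.3

The distance was about 3.0 in the first image and 1.7 in the second, so they moved 1.3 units closer together.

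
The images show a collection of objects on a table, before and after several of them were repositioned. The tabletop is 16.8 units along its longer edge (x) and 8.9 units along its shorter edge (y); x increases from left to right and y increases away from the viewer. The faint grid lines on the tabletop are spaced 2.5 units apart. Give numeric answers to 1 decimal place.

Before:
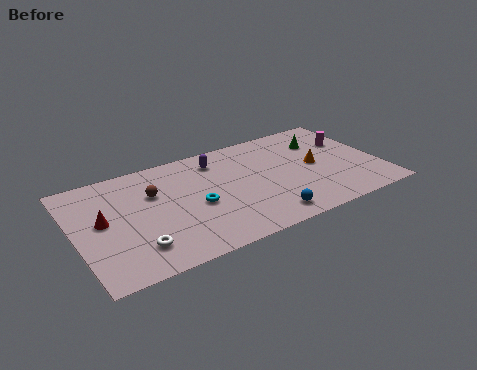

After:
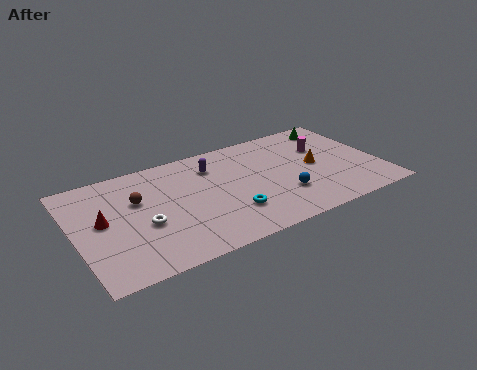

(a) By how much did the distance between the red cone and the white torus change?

-0.8

The distance was about 3.2 in the first image and 2.4 in the second, so they moved 0.8 units closer together.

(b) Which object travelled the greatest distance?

the cyan torus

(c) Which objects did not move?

the orange cone and the red cone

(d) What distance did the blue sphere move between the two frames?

1.8

The blue sphere was near (10.0, 1.3) before and (11.2, 2.7) after, so it travelled √(1.2² + 1.4²) ≈ 1.8 units.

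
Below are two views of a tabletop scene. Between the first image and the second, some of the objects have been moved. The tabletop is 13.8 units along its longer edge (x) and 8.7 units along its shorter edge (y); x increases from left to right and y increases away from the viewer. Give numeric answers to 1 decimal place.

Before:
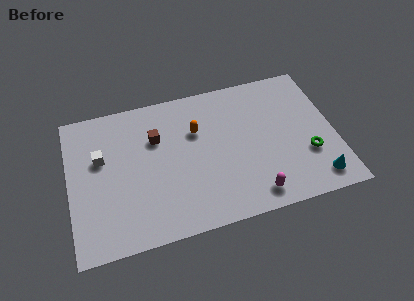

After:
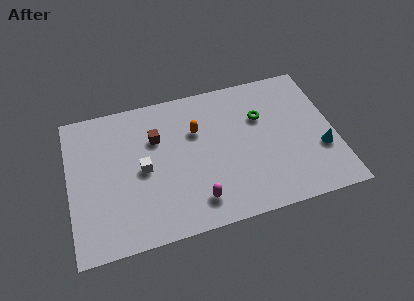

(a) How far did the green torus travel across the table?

3.6

From (12.3, 2.9) to (10.1, 5.8), the green torus covered √(2.2² + 2.9²) ≈ 3.6 units.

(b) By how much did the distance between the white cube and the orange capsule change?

-1.7

They were about 5.0 units apart before and 3.3 after — 1.7 units closer together.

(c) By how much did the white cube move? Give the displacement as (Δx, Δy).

(2.1, -1.2)

The white cube started near (1.7, 5.4) and ended near (3.8, 4.2).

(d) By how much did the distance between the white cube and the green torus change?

-4.4

Before: roughly 10.9 units apart; after: 6.5. That's 4.4 units closer together.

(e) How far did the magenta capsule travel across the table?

2.9

The magenta capsule moved from about (9.3, 1.2) to (6.4, 1.6), a distance of √(2.9² + 0.4²) ≈ 2.9.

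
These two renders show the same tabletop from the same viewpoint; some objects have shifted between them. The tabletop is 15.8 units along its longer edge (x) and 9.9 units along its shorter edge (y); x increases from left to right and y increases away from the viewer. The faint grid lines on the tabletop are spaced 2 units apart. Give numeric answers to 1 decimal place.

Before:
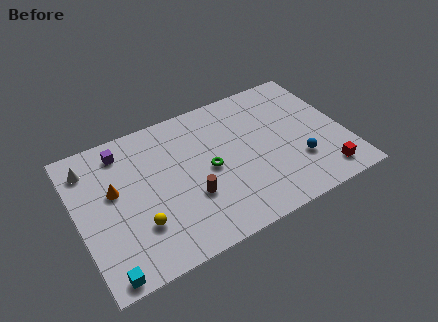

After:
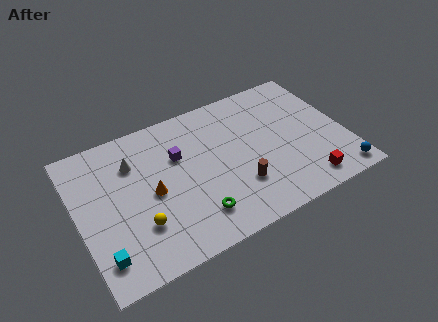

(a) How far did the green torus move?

3.0

From (7.7, 4.8) to (6.5, 2.1), the green torus covered √(1.2² + 2.7²) ≈ 3.0 units.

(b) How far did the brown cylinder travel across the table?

2.8

The brown cylinder was near (6.4, 3.4) before and (9.2, 2.9) after, so it travelled √(2.8² + 0.5²) ≈ 2.8 units.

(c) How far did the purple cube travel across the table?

3.6

The purple cube moved from about (3.0, 8.3) to (6.1, 6.5), a distance of √(3.1² + 1.8²) ≈ 3.6.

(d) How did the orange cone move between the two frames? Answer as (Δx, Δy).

(2.1, -1.1)

The orange cone was at about (2.2, 5.8) and moved to about (4.3, 4.7).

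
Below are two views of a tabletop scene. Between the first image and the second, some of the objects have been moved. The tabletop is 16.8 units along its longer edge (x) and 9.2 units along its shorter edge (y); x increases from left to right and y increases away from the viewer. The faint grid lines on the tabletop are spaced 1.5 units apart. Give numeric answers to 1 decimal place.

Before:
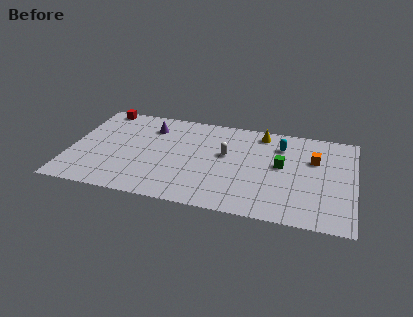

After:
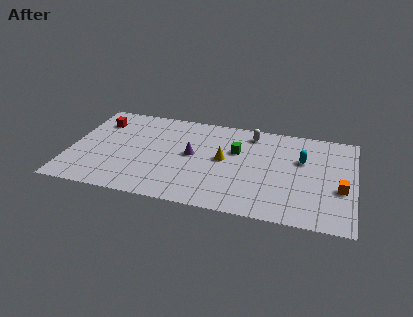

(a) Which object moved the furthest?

the yellow cone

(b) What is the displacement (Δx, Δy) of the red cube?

(0.0, -1.4)

From the two frames, the red cube sits at roughly (1.5, 8.4) before and (1.5, 7.0) after.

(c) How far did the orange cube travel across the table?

3.0

The orange cube moved from about (14.4, 6.1) to (16.0, 3.6), a distance of √(1.6² + 2.5²) ≈ 3.0.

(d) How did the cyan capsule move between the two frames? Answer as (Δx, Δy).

(1.3, -1.1)

The cyan capsule was at about (12.4, 7.0) and moved to about (13.7, 5.9).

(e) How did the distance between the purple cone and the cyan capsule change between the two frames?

-1.2

They were about 7.8 units apart before and 6.6 after — 1.2 units closer together.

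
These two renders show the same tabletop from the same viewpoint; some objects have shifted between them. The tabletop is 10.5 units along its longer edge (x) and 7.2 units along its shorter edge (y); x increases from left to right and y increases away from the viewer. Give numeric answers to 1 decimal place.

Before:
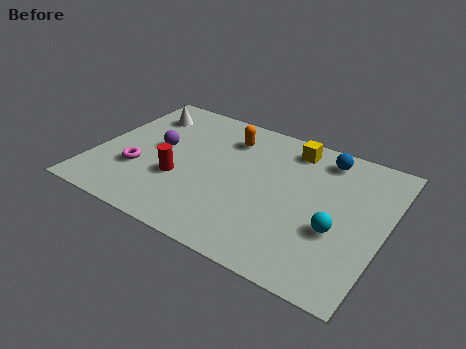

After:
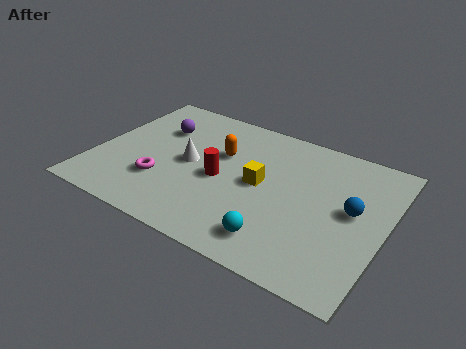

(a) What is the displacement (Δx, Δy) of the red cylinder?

(1.4, 0.7)

The red cylinder started near (3.2, 2.6) and ended near (4.6, 3.3).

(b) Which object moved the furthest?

the white cone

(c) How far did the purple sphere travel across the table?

1.1

The purple sphere was near (2.2, 3.9) before and (2.0, 5.0) after, so it travelled √(0.2² + 1.1²) ≈ 1.1 units.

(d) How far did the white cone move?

2.9

The white cone was near (1.3, 5.6) before and (3.4, 3.6) after, so it travelled √(2.1² + 2.0²) ≈ 2.9 units.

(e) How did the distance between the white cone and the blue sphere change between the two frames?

-0.8

They were about 6.7 units apart before and 5.9 after — 0.8 units closer together.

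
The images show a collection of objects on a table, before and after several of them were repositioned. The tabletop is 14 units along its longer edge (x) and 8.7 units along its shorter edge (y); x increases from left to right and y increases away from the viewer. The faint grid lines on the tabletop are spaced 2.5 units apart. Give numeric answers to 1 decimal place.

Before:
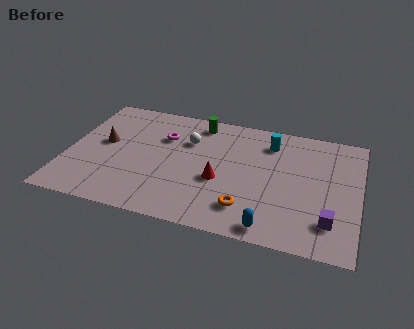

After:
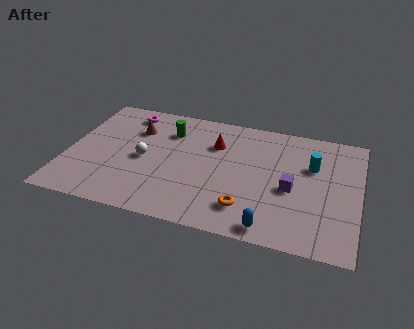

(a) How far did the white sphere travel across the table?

2.8

The white sphere moved from about (5.7, 6.0) to (3.7, 4.1), a distance of √(2.0² + 1.9²) ≈ 2.8.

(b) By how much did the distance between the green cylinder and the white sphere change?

+1.0

Before: roughly 1.6 units apart; after: 2.6. That's 1.0 units further apart.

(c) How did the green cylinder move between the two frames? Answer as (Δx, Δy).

(-1.4, -1.0)

The green cylinder started near (6.1, 7.5) and ended near (4.7, 6.5).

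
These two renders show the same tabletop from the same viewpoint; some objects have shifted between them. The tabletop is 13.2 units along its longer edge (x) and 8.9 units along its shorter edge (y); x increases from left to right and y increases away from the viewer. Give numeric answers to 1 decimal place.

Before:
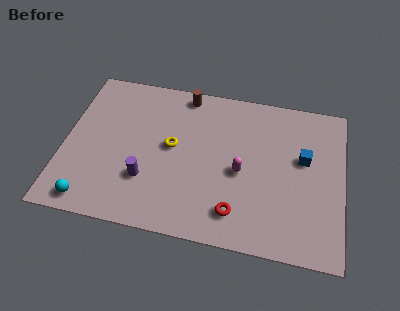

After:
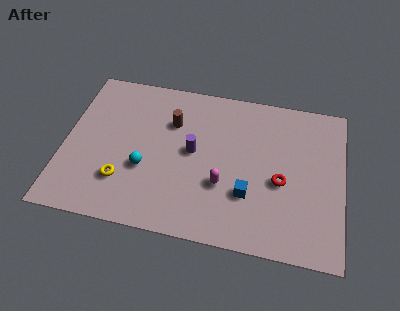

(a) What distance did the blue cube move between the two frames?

3.5

From (11.3, 5.3) to (8.8, 2.8), the blue cube covered √(2.5² + 2.5²) ≈ 3.5 units.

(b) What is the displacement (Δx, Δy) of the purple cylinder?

(2.1, 2.0)

The purple cylinder was at about (4.0, 2.7) and moved to about (6.1, 4.7).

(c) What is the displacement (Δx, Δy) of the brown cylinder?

(-0.5, -1.8)

From the two frames, the brown cylinder sits at roughly (5.5, 8.0) before and (5.0, 6.2) after.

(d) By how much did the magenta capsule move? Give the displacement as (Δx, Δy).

(-0.8, -0.9)

The magenta capsule was at about (8.4, 4.0) and moved to about (7.6, 3.1).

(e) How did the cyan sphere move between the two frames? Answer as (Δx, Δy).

(2.4, 2.3)

The cyan sphere was at about (1.5, 1.0) and moved to about (3.9, 3.3).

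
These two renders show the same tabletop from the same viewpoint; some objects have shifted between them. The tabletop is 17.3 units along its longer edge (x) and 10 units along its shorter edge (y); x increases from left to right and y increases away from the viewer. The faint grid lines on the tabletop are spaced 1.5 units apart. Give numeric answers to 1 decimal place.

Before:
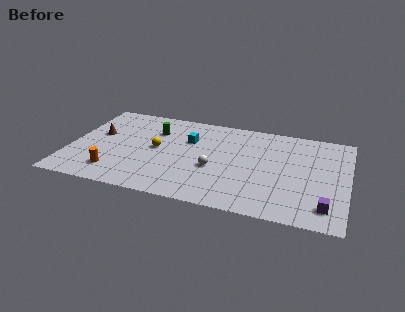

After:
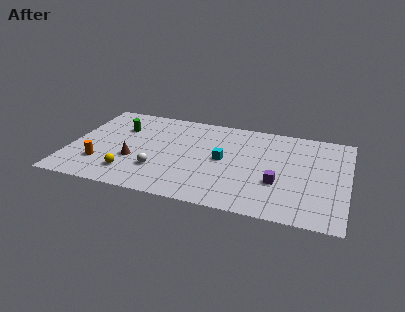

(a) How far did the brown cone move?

3.4

The brown cone moved from about (1.6, 5.9) to (4.1, 3.6), a distance of √(2.5² + 2.3²) ≈ 3.4.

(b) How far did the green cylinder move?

2.2

The green cylinder moved from about (5.1, 7.2) to (2.9, 7.0), a distance of √(2.2² + 0.2²) ≈ 2.2.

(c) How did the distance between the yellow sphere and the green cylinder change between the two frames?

+3.0

Before: roughly 2.0 units apart; after: 5.0. That's 3.0 units further apart.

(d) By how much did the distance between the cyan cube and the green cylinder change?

+4.7

Before: roughly 2.3 units apart; after: 7.0. That's 4.7 units further apart.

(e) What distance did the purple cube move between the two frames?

3.4

The purple cube was near (16.1, 1.8) before and (13.1, 3.5) after, so it travelled √(3.0² + 1.7²) ≈ 3.4 units.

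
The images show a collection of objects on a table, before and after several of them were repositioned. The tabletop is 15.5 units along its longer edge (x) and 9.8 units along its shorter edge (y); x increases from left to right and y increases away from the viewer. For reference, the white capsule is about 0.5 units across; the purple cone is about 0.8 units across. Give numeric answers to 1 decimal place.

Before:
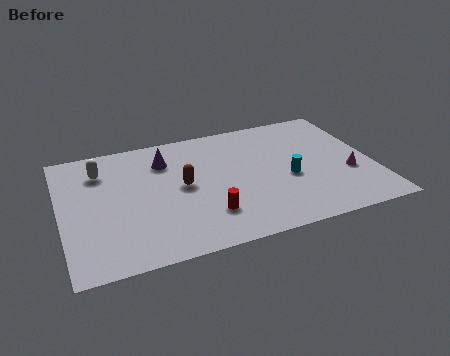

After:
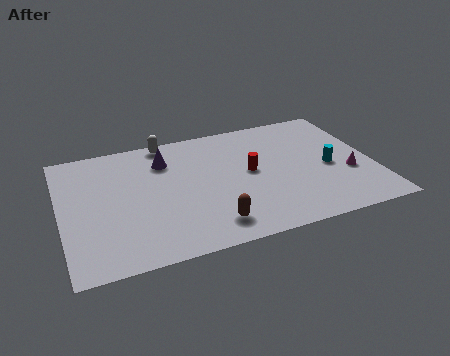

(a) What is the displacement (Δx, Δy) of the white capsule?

(3.4, 1.5)

The white capsule started near (2.1, 7.5) and ended near (5.5, 9.0).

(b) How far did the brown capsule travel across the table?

3.6

The brown capsule was near (6.0, 5.1) before and (7.1, 1.7) after, so it travelled √(1.1² + 3.4²) ≈ 3.6 units.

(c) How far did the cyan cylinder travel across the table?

2.1

From (11.2, 4.1) to (13.3, 4.4), the cyan cylinder covered √(2.1² + 0.3²) ≈ 2.1 units.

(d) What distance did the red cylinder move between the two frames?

3.6

The red cylinder moved from about (7.0, 2.5) to (9.4, 5.2), a distance of √(2.4² + 2.7²) ≈ 3.6.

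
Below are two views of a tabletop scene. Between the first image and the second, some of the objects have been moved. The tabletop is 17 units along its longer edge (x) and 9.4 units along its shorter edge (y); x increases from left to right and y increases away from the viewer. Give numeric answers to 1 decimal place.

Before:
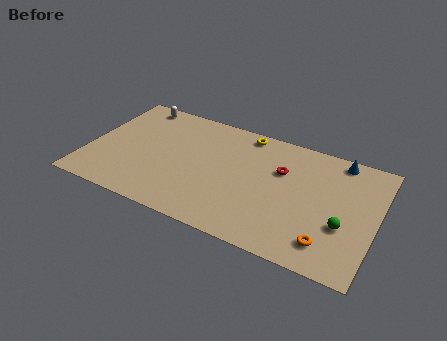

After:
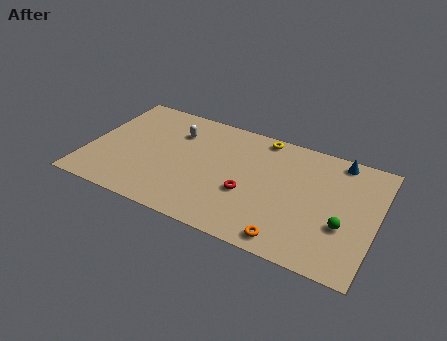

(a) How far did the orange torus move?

2.3

The orange torus was near (14.5, 1.8) before and (12.3, 1.1) after, so it travelled √(2.2² + 0.7²) ≈ 2.3 units.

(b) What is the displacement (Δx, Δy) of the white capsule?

(2.7, -1.5)

From the two frames, the white capsule sits at roughly (2.2, 8.4) before and (4.9, 6.9) after.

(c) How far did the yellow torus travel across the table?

1.0

The yellow torus was near (8.9, 8.4) before and (9.9, 8.5) after, so it travelled √(1.0² + 0.1²) ≈ 1.0 units.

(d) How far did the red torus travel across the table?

3.1

The red torus was near (11.3, 6.2) before and (9.6, 3.6) after, so it travelled √(1.7² + 2.6²) ≈ 3.1 units.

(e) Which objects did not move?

the green sphere and the blue cone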